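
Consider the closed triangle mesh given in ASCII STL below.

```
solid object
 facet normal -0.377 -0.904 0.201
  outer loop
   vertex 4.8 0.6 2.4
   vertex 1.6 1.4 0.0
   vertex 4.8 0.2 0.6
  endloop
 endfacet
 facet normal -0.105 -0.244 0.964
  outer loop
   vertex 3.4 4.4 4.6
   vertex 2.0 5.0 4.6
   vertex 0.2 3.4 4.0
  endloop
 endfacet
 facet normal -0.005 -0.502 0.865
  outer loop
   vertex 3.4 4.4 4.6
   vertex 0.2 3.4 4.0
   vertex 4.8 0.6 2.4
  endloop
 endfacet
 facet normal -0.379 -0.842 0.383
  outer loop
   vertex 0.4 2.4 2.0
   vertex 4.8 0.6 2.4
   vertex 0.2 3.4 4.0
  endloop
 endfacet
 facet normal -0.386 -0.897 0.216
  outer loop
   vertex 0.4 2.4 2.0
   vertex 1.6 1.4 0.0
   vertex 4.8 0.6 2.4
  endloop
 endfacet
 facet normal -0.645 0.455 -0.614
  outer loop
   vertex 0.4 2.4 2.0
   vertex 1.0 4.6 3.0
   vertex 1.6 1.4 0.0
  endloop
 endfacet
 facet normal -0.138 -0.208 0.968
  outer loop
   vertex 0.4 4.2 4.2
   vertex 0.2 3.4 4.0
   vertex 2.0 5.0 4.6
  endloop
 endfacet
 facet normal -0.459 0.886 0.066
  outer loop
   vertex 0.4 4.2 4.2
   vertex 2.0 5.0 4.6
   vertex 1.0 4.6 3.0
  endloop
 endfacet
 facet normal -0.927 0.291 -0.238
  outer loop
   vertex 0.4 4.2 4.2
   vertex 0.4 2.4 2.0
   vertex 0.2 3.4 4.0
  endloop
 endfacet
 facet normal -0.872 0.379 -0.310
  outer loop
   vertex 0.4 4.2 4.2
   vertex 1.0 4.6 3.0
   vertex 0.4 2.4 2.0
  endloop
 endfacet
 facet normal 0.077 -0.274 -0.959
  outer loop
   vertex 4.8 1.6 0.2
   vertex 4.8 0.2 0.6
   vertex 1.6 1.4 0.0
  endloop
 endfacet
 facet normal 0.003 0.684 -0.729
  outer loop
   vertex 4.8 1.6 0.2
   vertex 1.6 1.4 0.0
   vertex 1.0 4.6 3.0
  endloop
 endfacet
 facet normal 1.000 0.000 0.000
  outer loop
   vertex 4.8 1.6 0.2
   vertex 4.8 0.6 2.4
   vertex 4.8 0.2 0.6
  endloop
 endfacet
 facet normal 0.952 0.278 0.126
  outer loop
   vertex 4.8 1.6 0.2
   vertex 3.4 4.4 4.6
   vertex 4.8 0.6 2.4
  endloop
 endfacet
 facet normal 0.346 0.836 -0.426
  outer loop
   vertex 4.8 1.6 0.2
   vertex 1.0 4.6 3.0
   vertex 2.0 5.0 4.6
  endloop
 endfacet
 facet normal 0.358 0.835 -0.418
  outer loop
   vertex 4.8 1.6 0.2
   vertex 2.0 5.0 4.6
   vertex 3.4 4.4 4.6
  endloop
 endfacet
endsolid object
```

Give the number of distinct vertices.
10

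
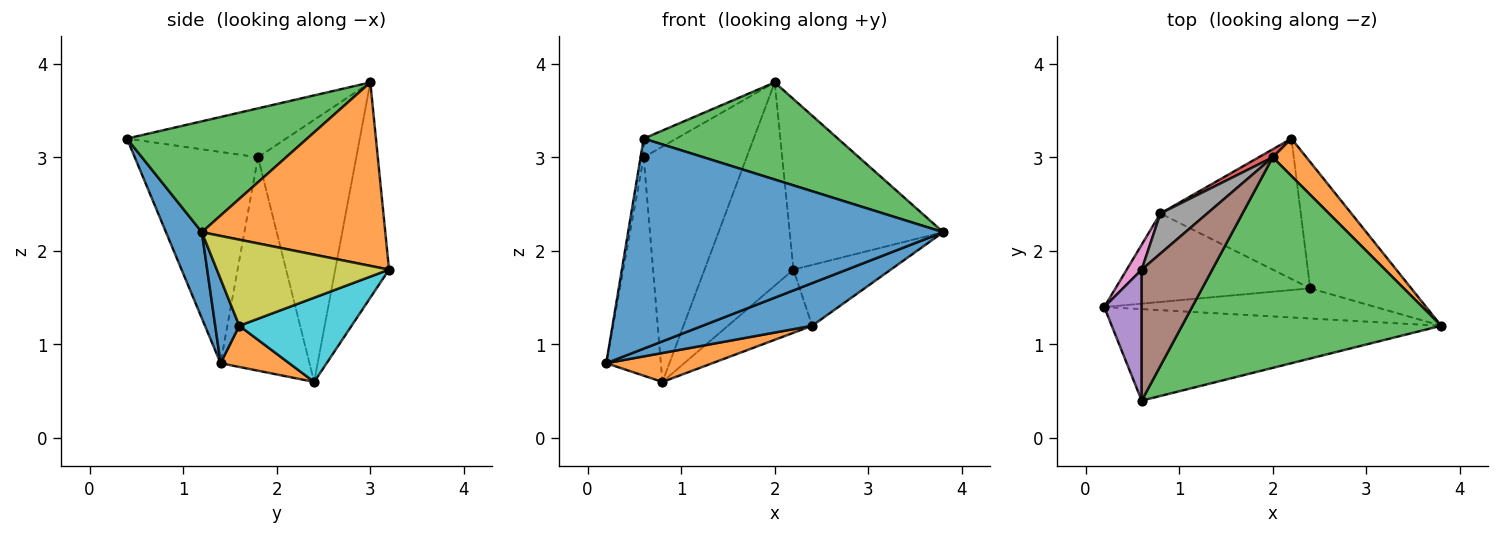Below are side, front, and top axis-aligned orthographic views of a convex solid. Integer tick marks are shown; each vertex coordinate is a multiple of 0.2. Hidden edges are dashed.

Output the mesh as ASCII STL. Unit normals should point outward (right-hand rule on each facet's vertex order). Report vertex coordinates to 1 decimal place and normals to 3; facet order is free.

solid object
 facet normal 0.104 -0.912 -0.397
  outer loop
   vertex 0.6 0.4 3.2
   vertex 0.2 1.4 0.8
   vertex 3.8 1.2 2.2
  endloop
 endfacet
 facet normal 0.759 0.635 0.139
  outer loop
   vertex 2.0 3.0 3.8
   vertex 3.8 1.2 2.2
   vertex 2.2 3.2 1.8
  endloop
 endfacet
 facet normal 0.362 -0.390 0.846
  outer loop
   vertex 2.0 3.0 3.8
   vertex 0.6 0.4 3.2
   vertex 3.8 1.2 2.2
  endloop
 endfacet
 facet normal -0.518 0.855 0.034
  outer loop
   vertex 0.8 2.4 0.6
   vertex 2.0 3.0 3.8
   vertex 2.2 3.2 1.8
  endloop
 endfacet
 facet normal -0.984 0.025 0.174
  outer loop
   vertex 0.6 1.8 3.0
   vertex 0.2 1.4 0.8
   vertex 0.6 0.4 3.2
  endloop
 endfacet
 facet normal -0.566 0.117 0.816
  outer loop
   vertex 0.6 1.8 3.0
   vertex 0.6 0.4 3.2
   vertex 2.0 3.0 3.8
  endloop
 endfacet
 facet normal -0.851 0.522 0.060
  outer loop
   vertex 0.6 1.8 3.0
   vertex 0.8 2.4 0.6
   vertex 0.2 1.4 0.8
  endloop
 endfacet
 facet normal -0.685 0.718 0.122
  outer loop
   vertex 0.6 1.8 3.0
   vertex 2.0 3.0 3.8
   vertex 0.8 2.4 0.6
  endloop
 endfacet
 facet normal 0.609 0.344 -0.715
  outer loop
   vertex 2.4 1.6 1.2
   vertex 2.2 3.2 1.8
   vertex 3.8 1.2 2.2
  endloop
 endfacet
 facet normal 0.480 0.360 -0.800
  outer loop
   vertex 2.4 1.6 1.2
   vertex 0.8 2.4 0.6
   vertex 2.2 3.2 1.8
  endloop
 endfacet
 facet normal 0.176 -0.804 -0.568
  outer loop
   vertex 2.4 1.6 1.2
   vertex 3.8 1.2 2.2
   vertex 0.2 1.4 0.8
  endloop
 endfacet
 facet normal 0.197 -0.305 -0.932
  outer loop
   vertex 2.4 1.6 1.2
   vertex 0.2 1.4 0.8
   vertex 0.8 2.4 0.6
  endloop
 endfacet
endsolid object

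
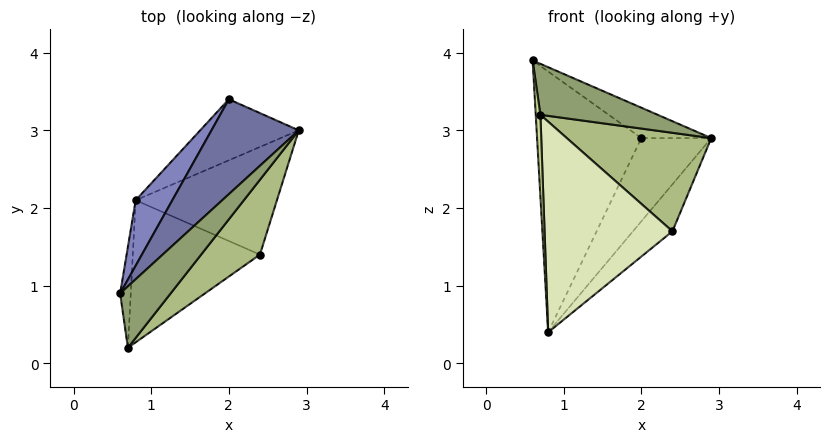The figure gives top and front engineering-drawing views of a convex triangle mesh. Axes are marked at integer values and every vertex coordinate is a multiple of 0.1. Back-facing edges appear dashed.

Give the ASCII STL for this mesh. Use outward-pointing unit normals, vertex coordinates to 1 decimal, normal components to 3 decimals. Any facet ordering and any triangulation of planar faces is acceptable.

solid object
 facet normal 0.134 0.302 0.944
  outer loop
   vertex 2.0 3.4 2.9
   vertex 0.6 0.9 3.9
   vertex 2.9 3.0 2.9
  endloop
 endfacet
 facet normal -0.842 0.524 0.132
  outer loop
   vertex 0.8 2.1 0.4
   vertex 0.6 0.9 3.9
   vertex 2.0 3.4 2.9
  endloop
 endfacet
 facet normal 0.337 0.759 -0.557
  outer loop
   vertex 0.8 2.1 0.4
   vertex 2.0 3.4 2.9
   vertex 2.9 3.0 2.9
  endloop
 endfacet
 facet normal 0.677 0.294 -0.675
  outer loop
   vertex 2.4 1.4 1.7
   vertex 0.8 2.1 0.4
   vertex 2.9 3.0 2.9
  endloop
 endfacet
 facet normal 0.676 -0.470 0.567
  outer loop
   vertex 0.7 0.2 3.2
   vertex 2.9 3.0 2.9
   vertex 0.6 0.9 3.9
  endloop
 endfacet
 facet normal 0.739 -0.537 0.408
  outer loop
   vertex 0.7 0.2 3.2
   vertex 2.4 1.4 1.7
   vertex 2.9 3.0 2.9
  endloop
 endfacet
 facet normal -0.995 -0.064 -0.079
  outer loop
   vertex 0.7 0.2 3.2
   vertex 0.6 0.9 3.9
   vertex 0.8 2.1 0.4
  endloop
 endfacet
 facet normal 0.091 -0.826 -0.557
  outer loop
   vertex 0.7 0.2 3.2
   vertex 0.8 2.1 0.4
   vertex 2.4 1.4 1.7
  endloop
 endfacet
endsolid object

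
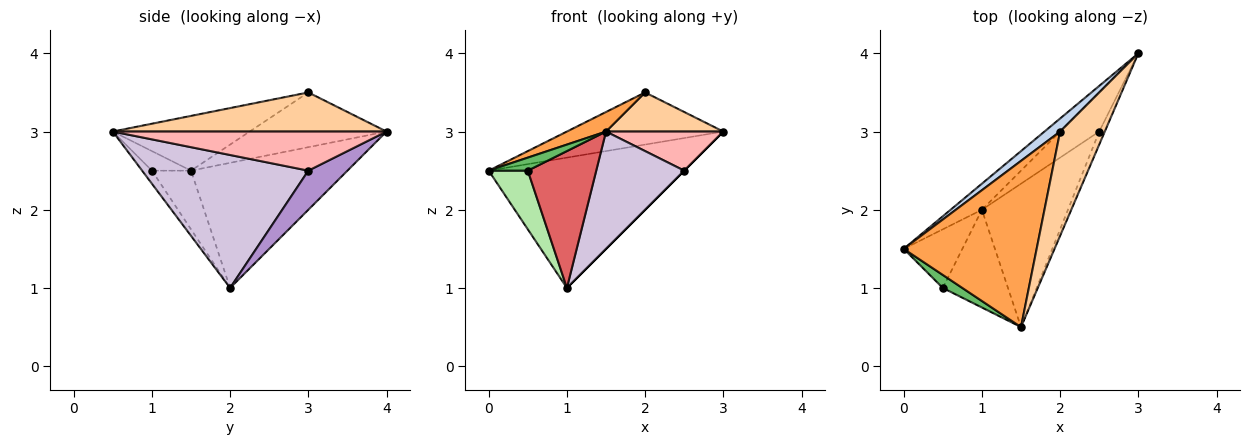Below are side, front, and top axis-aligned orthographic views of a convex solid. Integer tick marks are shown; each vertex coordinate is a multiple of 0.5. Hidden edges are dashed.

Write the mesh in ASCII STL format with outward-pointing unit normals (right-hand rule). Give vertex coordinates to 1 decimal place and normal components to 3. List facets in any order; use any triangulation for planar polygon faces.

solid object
 facet normal -0.617 0.772 -0.154
  outer loop
   vertex 1.0 2.0 1.0
   vertex 0.0 1.5 2.5
   vertex 3.0 4.0 3.0
  endloop
 endfacet
 facet normal -0.647 0.740 0.185
  outer loop
   vertex 2.0 3.0 3.5
   vertex 3.0 4.0 3.0
   vertex 0.0 1.5 2.5
  endloop
 endfacet
 facet normal -0.379 -0.108 0.919
  outer loop
   vertex 2.0 3.0 3.5
   vertex 0.0 1.5 2.5
   vertex 1.5 0.5 3.0
  endloop
 endfacet
 facet normal 0.634 -0.272 0.724
  outer loop
   vertex 2.0 3.0 3.5
   vertex 1.5 0.5 3.0
   vertex 3.0 4.0 3.0
  endloop
 endfacet
 facet normal -0.577 -0.577 0.577
  outer loop
   vertex 0.5 1.0 2.5
   vertex 1.5 0.5 3.0
   vertex 0.0 1.5 2.5
  endloop
 endfacet
 facet normal -0.577 -0.577 -0.577
  outer loop
   vertex 0.5 1.0 2.5
   vertex 0.0 1.5 2.5
   vertex 1.0 2.0 1.0
  endloop
 endfacet
 facet normal -0.115 -0.808 -0.577
  outer loop
   vertex 0.5 1.0 2.5
   vertex 1.0 2.0 1.0
   vertex 1.5 0.5 3.0
  endloop
 endfacet
 facet normal 0.911 -0.391 -0.130
  outer loop
   vertex 2.5 3.0 2.5
   vertex 3.0 4.0 3.0
   vertex 1.5 0.5 3.0
  endloop
 endfacet
 facet normal 0.707 0.000 -0.707
  outer loop
   vertex 2.5 3.0 2.5
   vertex 1.0 2.0 1.0
   vertex 3.0 4.0 3.0
  endloop
 endfacet
 facet normal 0.767 -0.406 -0.496
  outer loop
   vertex 2.5 3.0 2.5
   vertex 1.5 0.5 3.0
   vertex 1.0 2.0 1.0
  endloop
 endfacet
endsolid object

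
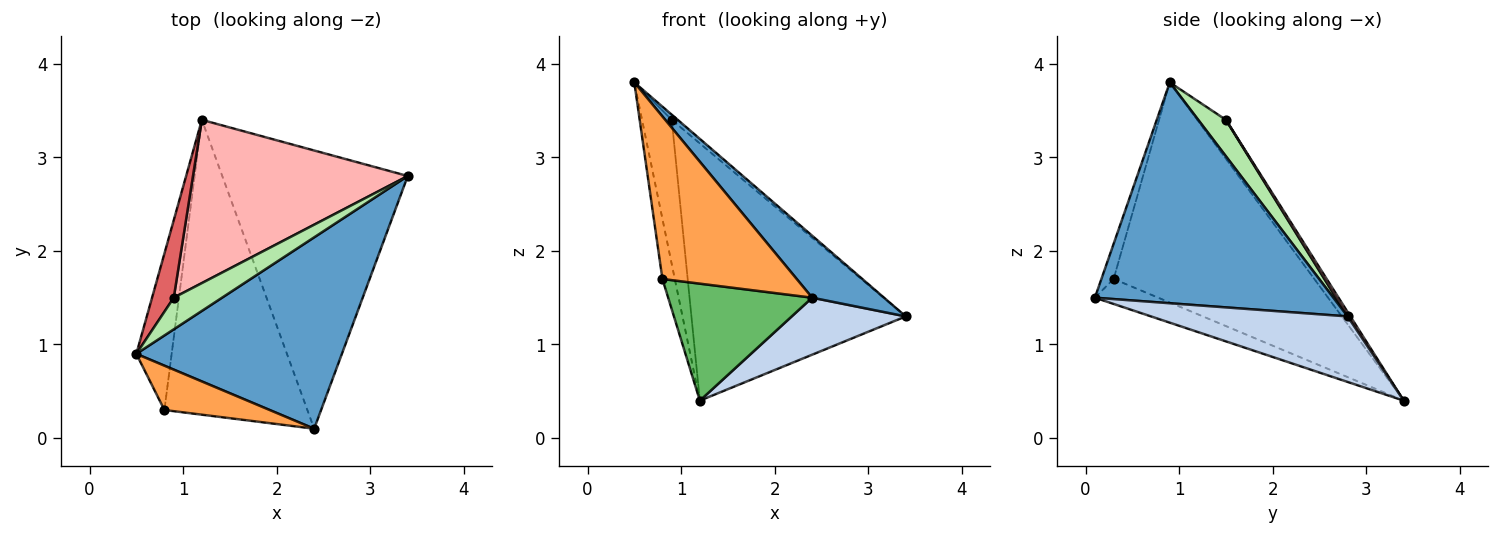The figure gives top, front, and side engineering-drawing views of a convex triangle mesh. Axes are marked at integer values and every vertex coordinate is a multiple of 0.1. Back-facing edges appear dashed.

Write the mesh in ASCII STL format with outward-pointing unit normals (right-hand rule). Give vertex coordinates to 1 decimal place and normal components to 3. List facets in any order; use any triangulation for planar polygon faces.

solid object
 facet normal 0.715 -0.215 0.665
  outer loop
   vertex 2.4 0.1 1.5
   vertex 3.4 2.8 1.3
   vertex 0.5 0.9 3.8
  endloop
 endfacet
 facet normal 0.327 -0.190 -0.926
  outer loop
   vertex 1.2 3.4 0.4
   vertex 3.4 2.8 1.3
   vertex 2.4 0.1 1.5
  endloop
 endfacet
 facet normal -0.087 -0.961 0.262
  outer loop
   vertex 0.8 0.3 1.7
   vertex 2.4 0.1 1.5
   vertex 0.5 0.9 3.8
  endloop
 endfacet
 facet normal -0.986 0.061 -0.158
  outer loop
   vertex 0.8 0.3 1.7
   vertex 0.5 0.9 3.8
   vertex 1.2 3.4 0.4
  endloop
 endfacet
 facet normal -0.160 -0.364 -0.917
  outer loop
   vertex 0.8 0.3 1.7
   vertex 1.2 3.4 0.4
   vertex 2.4 0.1 1.5
  endloop
 endfacet
 facet normal 0.598 0.129 0.791
  outer loop
   vertex 0.9 1.5 3.4
   vertex 0.5 0.9 3.8
   vertex 3.4 2.8 1.3
  endloop
 endfacet
 facet normal -0.647 0.672 0.361
  outer loop
   vertex 0.9 1.5 3.4
   vertex 1.2 3.4 0.4
   vertex 0.5 0.9 3.8
  endloop
 endfacet
 facet normal 0.011 0.844 0.536
  outer loop
   vertex 0.9 1.5 3.4
   vertex 3.4 2.8 1.3
   vertex 1.2 3.4 0.4
  endloop
 endfacet
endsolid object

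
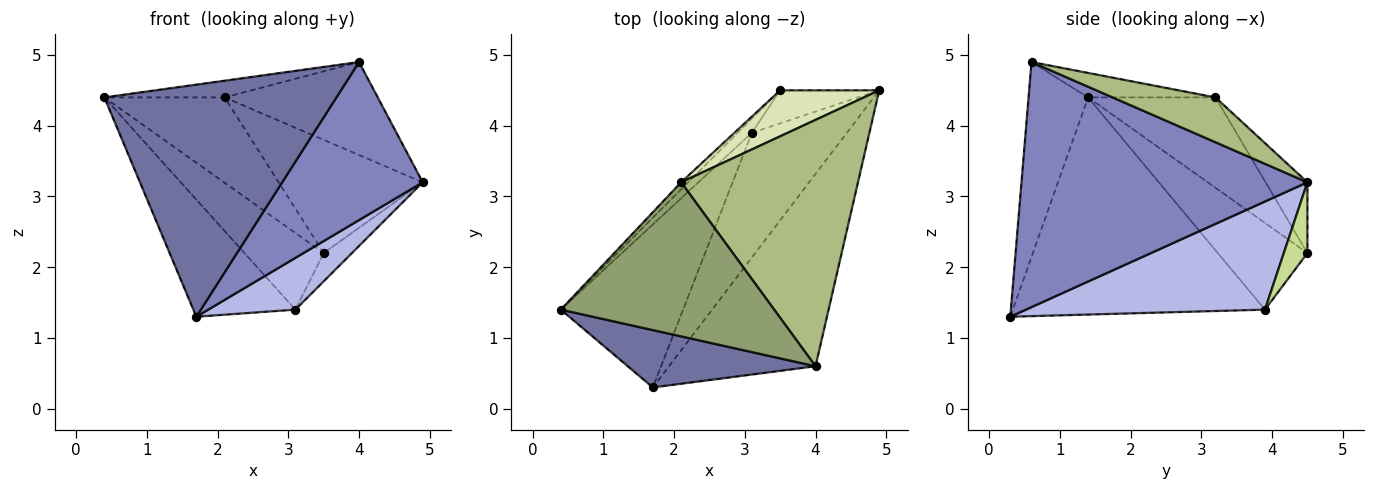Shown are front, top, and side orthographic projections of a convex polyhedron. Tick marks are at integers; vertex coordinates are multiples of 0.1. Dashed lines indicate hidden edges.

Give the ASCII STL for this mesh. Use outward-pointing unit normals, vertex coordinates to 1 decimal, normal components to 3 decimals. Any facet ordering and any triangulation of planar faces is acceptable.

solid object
 facet normal -0.242 -0.942 0.233
  outer loop
   vertex 1.7 0.3 1.3
   vertex 4.0 0.6 4.9
   vertex 0.4 1.4 4.4
  endloop
 endfacet
 facet normal 0.791 -0.389 -0.473
  outer loop
   vertex 1.7 0.3 1.3
   vertex 4.9 4.5 3.2
   vertex 4.0 0.6 4.9
  endloop
 endfacet
 facet normal -0.822 0.332 -0.463
  outer loop
   vertex 3.1 3.9 1.4
   vertex 1.7 0.3 1.3
   vertex 0.4 1.4 4.4
  endloop
 endfacet
 facet normal 0.725 -0.264 -0.637
  outer loop
   vertex 3.1 3.9 1.4
   vertex 4.9 4.5 3.2
   vertex 1.7 0.3 1.3
  endloop
 endfacet
 facet normal -0.113 0.107 0.988
  outer loop
   vertex 2.1 3.2 4.4
   vertex 0.4 1.4 4.4
   vertex 4.0 0.6 4.9
  endloop
 endfacet
 facet normal 0.231 0.344 0.910
  outer loop
   vertex 2.1 3.2 4.4
   vertex 4.0 0.6 4.9
   vertex 4.9 4.5 3.2
  endloop
 endfacet
 facet normal 0.477 0.572 -0.667
  outer loop
   vertex 3.5 4.5 2.2
   vertex 4.9 4.5 3.2
   vertex 3.1 3.9 1.4
  endloop
 endfacet
 facet normal -0.260 0.895 0.363
  outer loop
   vertex 3.5 4.5 2.2
   vertex 2.1 3.2 4.4
   vertex 4.9 4.5 3.2
  endloop
 endfacet
 facet normal -0.744 0.658 -0.121
  outer loop
   vertex 3.5 4.5 2.2
   vertex 3.1 3.9 1.4
   vertex 0.4 1.4 4.4
  endloop
 endfacet
 facet normal -0.726 0.686 -0.057
  outer loop
   vertex 3.5 4.5 2.2
   vertex 0.4 1.4 4.4
   vertex 2.1 3.2 4.4
  endloop
 endfacet
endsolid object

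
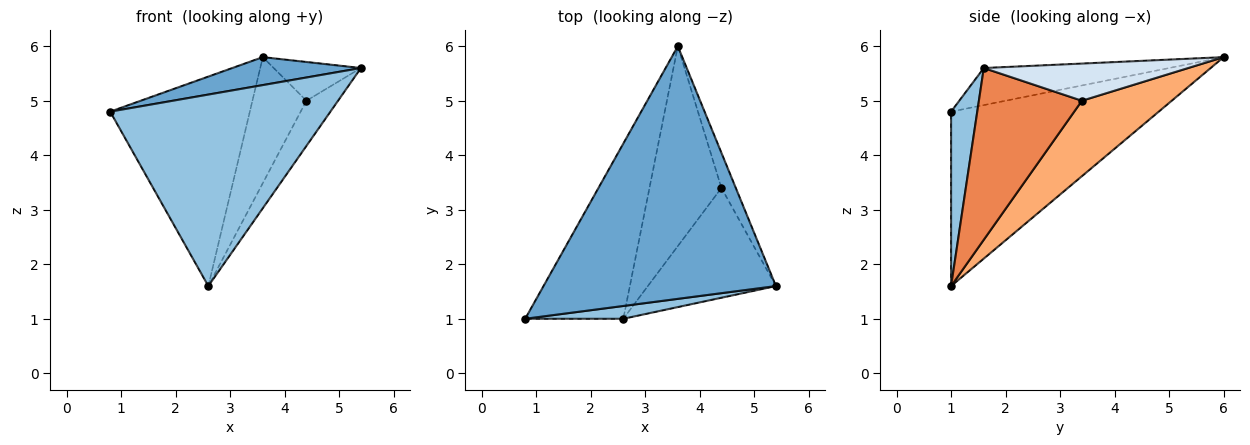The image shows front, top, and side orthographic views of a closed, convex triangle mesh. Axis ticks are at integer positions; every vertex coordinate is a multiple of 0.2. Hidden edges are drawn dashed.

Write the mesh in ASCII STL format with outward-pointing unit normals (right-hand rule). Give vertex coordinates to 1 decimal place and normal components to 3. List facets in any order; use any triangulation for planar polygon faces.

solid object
 facet normal -0.157 -0.109 0.982
  outer loop
   vertex 3.6 6.0 5.8
   vertex 0.8 1.0 4.8
   vertex 5.4 1.6 5.6
  endloop
 endfacet
 facet normal 0.118 -0.991 0.066
  outer loop
   vertex 2.6 1.0 1.6
   vertex 5.4 1.6 5.6
   vertex 0.8 1.0 4.8
  endloop
 endfacet
 facet normal -0.752 0.506 -0.423
  outer loop
   vertex 2.6 1.0 1.6
   vertex 0.8 1.0 4.8
   vertex 3.6 6.0 5.8
  endloop
 endfacet
 facet normal 0.867 0.370 -0.335
  outer loop
   vertex 4.4 3.4 5.0
   vertex 3.6 6.0 5.8
   vertex 5.4 1.6 5.6
  endloop
 endfacet
 facet normal 0.778 0.239 -0.581
  outer loop
   vertex 4.4 3.4 5.0
   vertex 5.4 1.6 5.6
   vertex 2.6 1.0 1.6
  endloop
 endfacet
 facet normal 0.664 0.399 -0.633
  outer loop
   vertex 4.4 3.4 5.0
   vertex 2.6 1.0 1.6
   vertex 3.6 6.0 5.8
  endloop
 endfacet
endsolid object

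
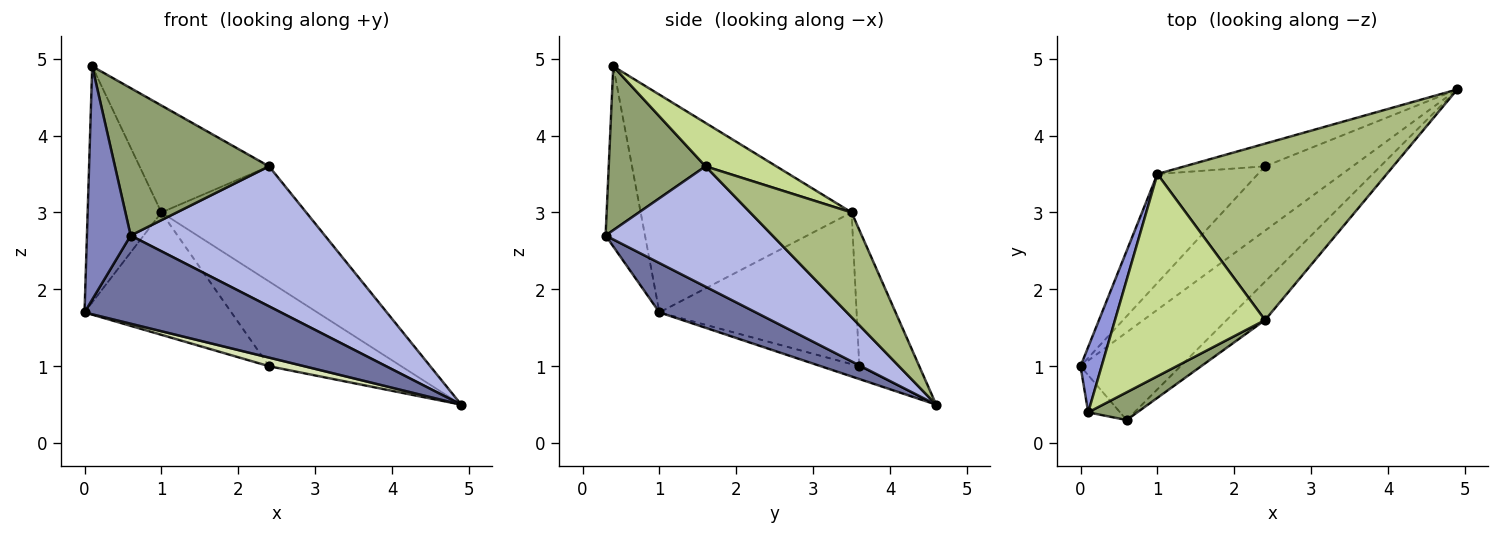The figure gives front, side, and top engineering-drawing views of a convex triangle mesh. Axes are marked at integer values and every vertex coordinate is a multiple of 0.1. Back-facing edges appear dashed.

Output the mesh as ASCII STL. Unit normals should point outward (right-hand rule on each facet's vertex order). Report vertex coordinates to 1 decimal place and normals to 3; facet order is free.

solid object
 facet normal 0.329 -0.670 -0.666
  outer loop
   vertex 0.6 0.3 2.7
   vertex 0.0 1.0 1.7
   vertex 4.9 4.6 0.5
  endloop
 endfacet
 facet normal -0.665 -0.738 -0.118
  outer loop
   vertex 0.1 0.4 4.9
   vertex 0.0 1.0 1.7
   vertex 0.6 0.3 2.7
  endloop
 endfacet
 facet normal -0.940 0.329 0.091
  outer loop
   vertex 1.0 3.5 3.0
   vertex 0.0 1.0 1.7
   vertex 0.1 0.4 4.9
  endloop
 endfacet
 facet normal 0.638 -0.742 -0.204
  outer loop
   vertex 2.4 1.6 3.6
   vertex 0.6 0.3 2.7
   vertex 4.9 4.6 0.5
  endloop
 endfacet
 facet normal 0.525 -0.836 0.157
  outer loop
   vertex 2.4 1.6 3.6
   vertex 0.1 0.4 4.9
   vertex 0.6 0.3 2.7
  endloop
 endfacet
 facet normal 0.357 0.510 0.782
  outer loop
   vertex 2.4 1.6 3.6
   vertex 4.9 4.6 0.5
   vertex 1.0 3.5 3.0
  endloop
 endfacet
 facet normal 0.248 0.453 0.856
  outer loop
   vertex 2.4 1.6 3.6
   vertex 1.0 3.5 3.0
   vertex 0.1 0.4 4.9
  endloop
 endfacet
 facet normal -0.144 -0.132 -0.981
  outer loop
   vertex 2.4 3.6 1.0
   vertex 4.9 4.6 0.5
   vertex 0.0 1.0 1.7
  endloop
 endfacet
 facet normal -0.708 0.527 -0.469
  outer loop
   vertex 2.4 3.6 1.0
   vertex 0.0 1.0 1.7
   vertex 1.0 3.5 3.0
  endloop
 endfacet
 facet normal -0.401 0.885 -0.237
  outer loop
   vertex 2.4 3.6 1.0
   vertex 1.0 3.5 3.0
   vertex 4.9 4.6 0.5
  endloop
 endfacet
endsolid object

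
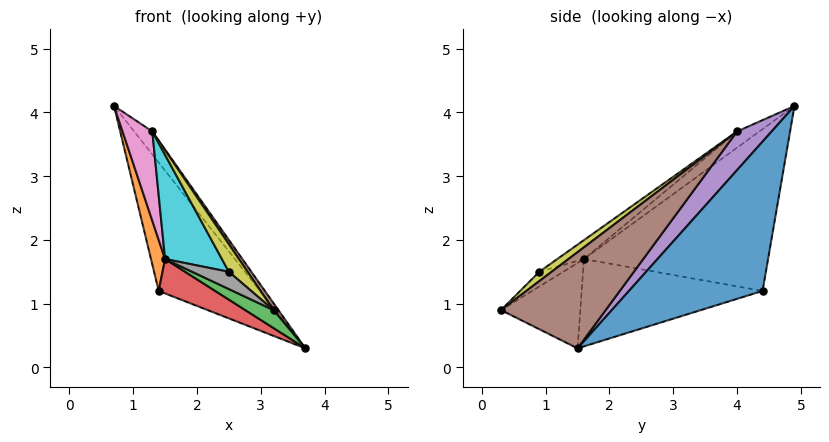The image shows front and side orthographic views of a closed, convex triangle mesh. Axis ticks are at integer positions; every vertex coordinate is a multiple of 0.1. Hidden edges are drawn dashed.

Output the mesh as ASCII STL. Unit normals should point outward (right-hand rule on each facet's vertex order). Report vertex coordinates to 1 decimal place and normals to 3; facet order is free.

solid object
 facet normal 0.794 0.602 0.088
  outer loop
   vertex 1.4 4.4 1.2
   vertex 0.7 4.9 4.1
   vertex 3.7 1.5 0.3
  endloop
 endfacet
 facet normal -0.972 -0.074 -0.222
  outer loop
   vertex 1.5 1.6 1.7
   vertex 0.7 4.9 4.1
   vertex 1.4 4.4 1.2
  endloop
 endfacet
 facet normal -0.533 -0.190 -0.824
  outer loop
   vertex 1.5 1.6 1.7
   vertex 3.7 1.5 0.3
   vertex 3.2 0.3 0.9
  endloop
 endfacet
 facet normal -0.535 -0.167 -0.828
  outer loop
   vertex 1.5 1.6 1.7
   vertex 1.4 4.4 1.2
   vertex 3.7 1.5 0.3
  endloop
 endfacet
 facet normal 0.852 0.447 0.273
  outer loop
   vertex 1.3 4.0 3.7
   vertex 3.7 1.5 0.3
   vertex 0.7 4.9 4.1
  endloop
 endfacet
 facet normal 0.803 -0.037 0.595
  outer loop
   vertex 1.3 4.0 3.7
   vertex 3.2 0.3 0.9
   vertex 3.7 1.5 0.3
  endloop
 endfacet
 facet normal -0.446 -0.595 0.669
  outer loop
   vertex 1.3 4.0 3.7
   vertex 0.7 4.9 4.1
   vertex 1.5 1.6 1.7
  endloop
 endfacet
 facet normal -0.536 -0.821 0.196
  outer loop
   vertex 2.5 0.9 1.5
   vertex 1.5 1.6 1.7
   vertex 3.2 0.3 0.9
  endloop
 endfacet
 facet normal 0.308 -0.468 0.828
  outer loop
   vertex 2.5 0.9 1.5
   vertex 3.2 0.3 0.9
   vertex 1.3 4.0 3.7
  endloop
 endfacet
 facet normal -0.294 -0.626 0.722
  outer loop
   vertex 2.5 0.9 1.5
   vertex 1.3 4.0 3.7
   vertex 1.5 1.6 1.7
  endloop
 endfacet
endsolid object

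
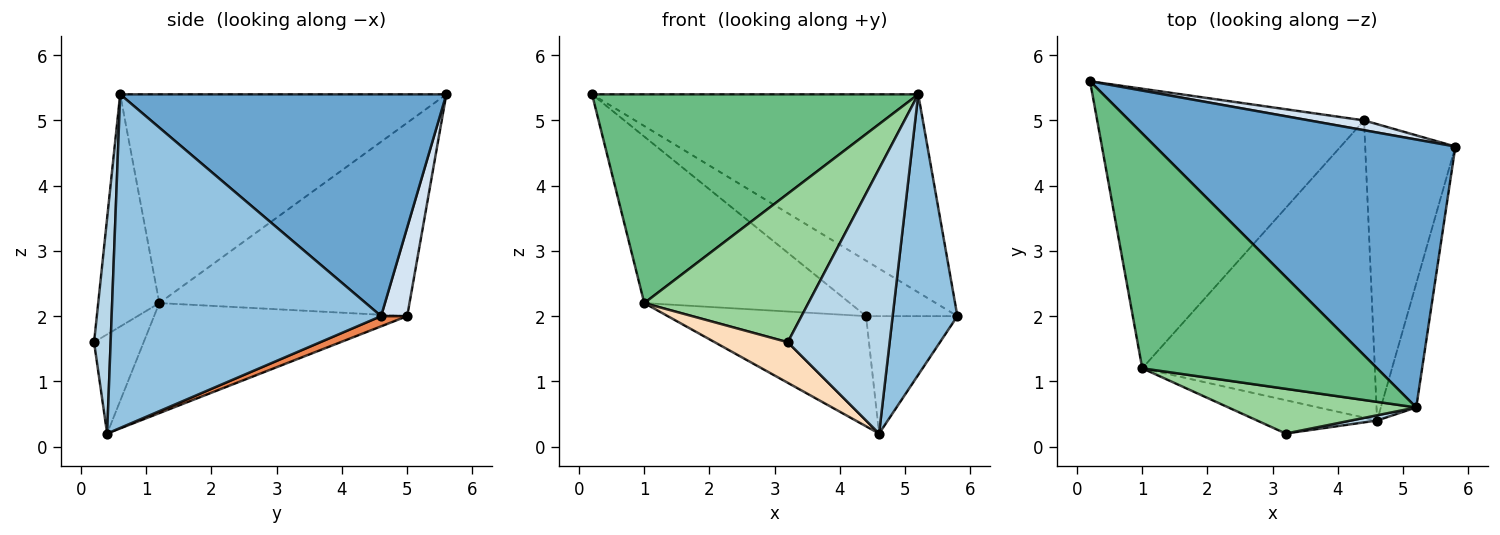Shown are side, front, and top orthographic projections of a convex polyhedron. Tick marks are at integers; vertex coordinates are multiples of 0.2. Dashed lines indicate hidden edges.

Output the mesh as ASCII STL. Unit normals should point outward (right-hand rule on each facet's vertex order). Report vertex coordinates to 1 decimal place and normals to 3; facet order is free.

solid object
 facet normal 0.511 0.511 0.691
  outer loop
   vertex 5.2 0.6 5.4
   vertex 5.8 4.6 2.0
   vertex 0.2 5.6 5.4
  endloop
 endfacet
 facet normal 0.967 -0.232 -0.103
  outer loop
   vertex 5.2 0.6 5.4
   vertex 4.6 0.4 0.2
   vertex 5.8 4.6 2.0
  endloop
 endfacet
 facet normal 0.160 -0.987 0.019
  outer loop
   vertex 5.2 0.6 5.4
   vertex 3.2 0.2 1.6
   vertex 4.6 0.4 0.2
  endloop
 endfacet
 facet normal 0.271 0.948 0.167
  outer loop
   vertex 4.4 5.0 2.0
   vertex 0.2 5.6 5.4
   vertex 5.8 4.6 2.0
  endloop
 endfacet
 facet normal 0.105 0.366 -0.925
  outer loop
   vertex 4.4 5.0 2.0
   vertex 5.8 4.6 2.0
   vertex 4.6 0.4 0.2
  endloop
 endfacet
 facet normal -0.528 0.434 -0.729
  outer loop
   vertex 1.0 1.2 2.2
   vertex 0.2 5.6 5.4
   vertex 4.4 5.0 2.0
  endloop
 endfacet
 facet normal -0.406 0.318 -0.857
  outer loop
   vertex 1.0 1.2 2.2
   vertex 4.4 5.0 2.0
   vertex 4.6 0.4 0.2
  endloop
 endfacet
 facet normal -0.464 -0.684 -0.562
  outer loop
   vertex 1.0 1.2 2.2
   vertex 4.6 0.4 0.2
   vertex 3.2 0.2 1.6
  endloop
 endfacet
 facet normal -0.553 -0.553 0.623
  outer loop
   vertex 1.0 1.2 2.2
   vertex 5.2 0.6 5.4
   vertex 0.2 5.6 5.4
  endloop
 endfacet
 facet normal -0.336 -0.902 0.272
  outer loop
   vertex 1.0 1.2 2.2
   vertex 3.2 0.2 1.6
   vertex 5.2 0.6 5.4
  endloop
 endfacet
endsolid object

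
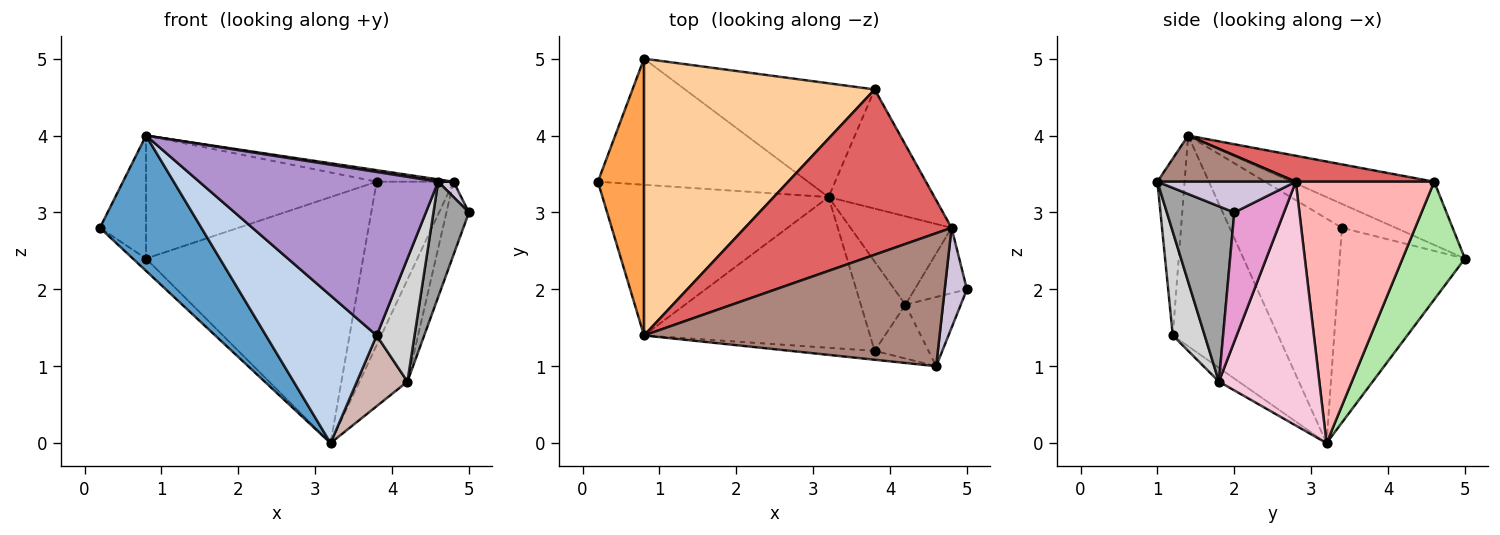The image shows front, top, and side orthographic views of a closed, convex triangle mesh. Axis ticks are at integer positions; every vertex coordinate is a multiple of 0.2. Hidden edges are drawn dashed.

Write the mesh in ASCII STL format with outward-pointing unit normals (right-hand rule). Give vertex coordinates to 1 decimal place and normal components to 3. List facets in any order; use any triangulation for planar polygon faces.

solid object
 facet normal -0.594 -0.537 -0.598
  outer loop
   vertex 3.2 3.2 0.0
   vertex 0.8 1.4 4.0
   vertex 0.2 3.4 2.8
  endloop
 endfacet
 facet normal -0.554 -0.582 -0.595
  outer loop
   vertex 3.8 1.2 1.4
   vertex 0.8 1.4 4.0
   vertex 3.2 3.2 0.0
  endloop
 endfacet
 facet normal -0.428 0.367 0.826
  outer loop
   vertex 0.8 5.0 2.4
   vertex 0.2 3.4 2.8
   vertex 0.8 1.4 4.0
  endloop
 endfacet
 facet normal -0.243 0.394 0.886
  outer loop
   vertex 0.8 5.0 2.4
   vertex 0.8 1.4 4.0
   vertex 3.8 4.6 3.4
  endloop
 endfacet
 facet normal -0.678 0.071 -0.732
  outer loop
   vertex 0.8 5.0 2.4
   vertex 3.2 3.2 0.0
   vertex 0.2 3.4 2.8
  endloop
 endfacet
 facet normal 0.252 0.878 -0.406
  outer loop
   vertex 0.8 5.0 2.4
   vertex 3.8 4.6 3.4
   vertex 3.2 3.2 0.0
  endloop
 endfacet
 facet normal 0.124 0.069 0.990
  outer loop
   vertex 4.8 2.8 3.4
   vertex 3.8 4.6 3.4
   vertex 0.8 1.4 4.0
  endloop
 endfacet
 facet normal 0.824 0.458 -0.334
  outer loop
   vertex 4.8 2.8 3.4
   vertex 3.2 3.2 0.0
   vertex 3.8 4.6 3.4
  endloop
 endfacet
 facet normal -0.113 -0.992 -0.054
  outer loop
   vertex 4.6 1.0 3.4
   vertex 0.8 1.4 4.0
   vertex 3.8 1.2 1.4
  endloop
 endfacet
 facet normal 0.807 -0.090 0.583
  outer loop
   vertex 4.6 1.0 3.4
   vertex 5.0 2.0 3.0
   vertex 4.8 2.8 3.4
  endloop
 endfacet
 facet normal 0.154 -0.017 0.988
  outer loop
   vertex 4.6 1.0 3.4
   vertex 4.8 2.8 3.4
   vertex 0.8 1.4 4.0
  endloop
 endfacet
 facet normal -0.236 -0.604 -0.761
  outer loop
   vertex 4.2 1.8 0.8
   vertex 3.8 1.2 1.4
   vertex 3.2 3.2 0.0
  endloop
 endfacet
 facet normal 0.855 0.387 -0.346
  outer loop
   vertex 4.2 1.8 0.8
   vertex 4.8 2.8 3.4
   vertex 5.0 2.0 3.0
  endloop
 endfacet
 facet normal 0.845 0.404 -0.350
  outer loop
   vertex 4.2 1.8 0.8
   vertex 3.2 3.2 0.0
   vertex 4.8 2.8 3.4
  endloop
 endfacet
 facet normal 0.852 -0.449 -0.269
  outer loop
   vertex 4.2 1.8 0.8
   vertex 5.0 2.0 3.0
   vertex 4.6 1.0 3.4
  endloop
 endfacet
 facet normal 0.612 -0.725 -0.317
  outer loop
   vertex 4.2 1.8 0.8
   vertex 4.6 1.0 3.4
   vertex 3.8 1.2 1.4
  endloop
 endfacet
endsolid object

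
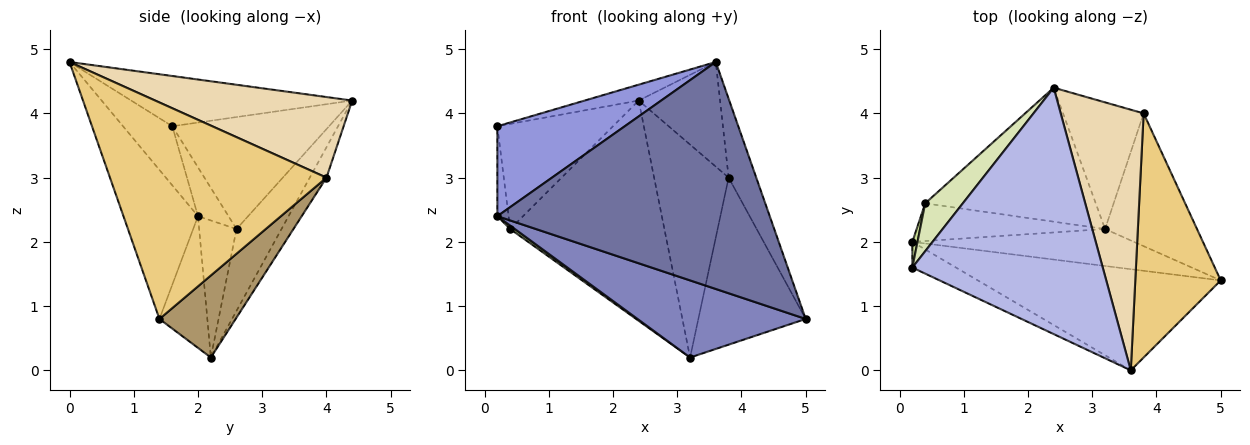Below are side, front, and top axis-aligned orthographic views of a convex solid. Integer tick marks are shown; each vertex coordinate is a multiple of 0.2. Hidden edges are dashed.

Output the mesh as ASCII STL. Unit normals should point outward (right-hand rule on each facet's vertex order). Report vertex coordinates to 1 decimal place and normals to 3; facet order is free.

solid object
 facet normal -0.242 -0.886 -0.395
  outer loop
   vertex 3.6 0.0 4.8
   vertex 0.2 2.0 2.4
   vertex 5.0 1.4 0.8
  endloop
 endfacet
 facet normal -0.249 -0.873 -0.419
  outer loop
   vertex 3.2 2.2 0.2
   vertex 5.0 1.4 0.8
   vertex 0.2 2.0 2.4
  endloop
 endfacet
 facet normal -0.348 -0.901 -0.258
  outer loop
   vertex 0.2 1.6 3.8
   vertex 0.2 2.0 2.4
   vertex 3.6 0.0 4.8
  endloop
 endfacet
 facet normal -0.255 0.062 0.965
  outer loop
   vertex 0.2 1.6 3.8
   vertex 3.6 0.0 4.8
   vertex 2.4 4.4 4.2
  endloop
 endfacet
 facet normal -0.587 -0.073 -0.807
  outer loop
   vertex 0.4 2.6 2.2
   vertex 3.2 2.2 0.2
   vertex 0.2 2.0 2.4
  endloop
 endfacet
 facet normal -0.242 0.829 -0.504
  outer loop
   vertex 0.4 2.6 2.2
   vertex 2.4 4.4 4.2
   vertex 3.2 2.2 0.2
  endloop
 endfacet
 facet normal -0.934 0.344 0.098
  outer loop
   vertex 0.4 2.6 2.2
   vertex 0.2 2.0 2.4
   vertex 0.2 1.6 3.8
  endloop
 endfacet
 facet normal -0.777 0.573 0.261
  outer loop
   vertex 0.4 2.6 2.2
   vertex 0.2 1.6 3.8
   vertex 2.4 4.4 4.2
  endloop
 endfacet
 facet normal 0.485 0.684 -0.544
  outer loop
   vertex 3.8 4.0 3.0
   vertex 5.0 1.4 0.8
   vertex 3.2 2.2 0.2
  endloop
 endfacet
 facet normal -0.189 0.844 -0.502
  outer loop
   vertex 3.8 4.0 3.0
   vertex 3.2 2.2 0.2
   vertex 2.4 4.4 4.2
  endloop
 endfacet
 facet normal 0.924 0.118 0.365
  outer loop
   vertex 3.8 4.0 3.0
   vertex 3.6 0.0 4.8
   vertex 5.0 1.4 0.8
  endloop
 endfacet
 facet normal 0.670 0.277 0.689
  outer loop
   vertex 3.8 4.0 3.0
   vertex 2.4 4.4 4.2
   vertex 3.6 0.0 4.8
  endloop
 endfacet
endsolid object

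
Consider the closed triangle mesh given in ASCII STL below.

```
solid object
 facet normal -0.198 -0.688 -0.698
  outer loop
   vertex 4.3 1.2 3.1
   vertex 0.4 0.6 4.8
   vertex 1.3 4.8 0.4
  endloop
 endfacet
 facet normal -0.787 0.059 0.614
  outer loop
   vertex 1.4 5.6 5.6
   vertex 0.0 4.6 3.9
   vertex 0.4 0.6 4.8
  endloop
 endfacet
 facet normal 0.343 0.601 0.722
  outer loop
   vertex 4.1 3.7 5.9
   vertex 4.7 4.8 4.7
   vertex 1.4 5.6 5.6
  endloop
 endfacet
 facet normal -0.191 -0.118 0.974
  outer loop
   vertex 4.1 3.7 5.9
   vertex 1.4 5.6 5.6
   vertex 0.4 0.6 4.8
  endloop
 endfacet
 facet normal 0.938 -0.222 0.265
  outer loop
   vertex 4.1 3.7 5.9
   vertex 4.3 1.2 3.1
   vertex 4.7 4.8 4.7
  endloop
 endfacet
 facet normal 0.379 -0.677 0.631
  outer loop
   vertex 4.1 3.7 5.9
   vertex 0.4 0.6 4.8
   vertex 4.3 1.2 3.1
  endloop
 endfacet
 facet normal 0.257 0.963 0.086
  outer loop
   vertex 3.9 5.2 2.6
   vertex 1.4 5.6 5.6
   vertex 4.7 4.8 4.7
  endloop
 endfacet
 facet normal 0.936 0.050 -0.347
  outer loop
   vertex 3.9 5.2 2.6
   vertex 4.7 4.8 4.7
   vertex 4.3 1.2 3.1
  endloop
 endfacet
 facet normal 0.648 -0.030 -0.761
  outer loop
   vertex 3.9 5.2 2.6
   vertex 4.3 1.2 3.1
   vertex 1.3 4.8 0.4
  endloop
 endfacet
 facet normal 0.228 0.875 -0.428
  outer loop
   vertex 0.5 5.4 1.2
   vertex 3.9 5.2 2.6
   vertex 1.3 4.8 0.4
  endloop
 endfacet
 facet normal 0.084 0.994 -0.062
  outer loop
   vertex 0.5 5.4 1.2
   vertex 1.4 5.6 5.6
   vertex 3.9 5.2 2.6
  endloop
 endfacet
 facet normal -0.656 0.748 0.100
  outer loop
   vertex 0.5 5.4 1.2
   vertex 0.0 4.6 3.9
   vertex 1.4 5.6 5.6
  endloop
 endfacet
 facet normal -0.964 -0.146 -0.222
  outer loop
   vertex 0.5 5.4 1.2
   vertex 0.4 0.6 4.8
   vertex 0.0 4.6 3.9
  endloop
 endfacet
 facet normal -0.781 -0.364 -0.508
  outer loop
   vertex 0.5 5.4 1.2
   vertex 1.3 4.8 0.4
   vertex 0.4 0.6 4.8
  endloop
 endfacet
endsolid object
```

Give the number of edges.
21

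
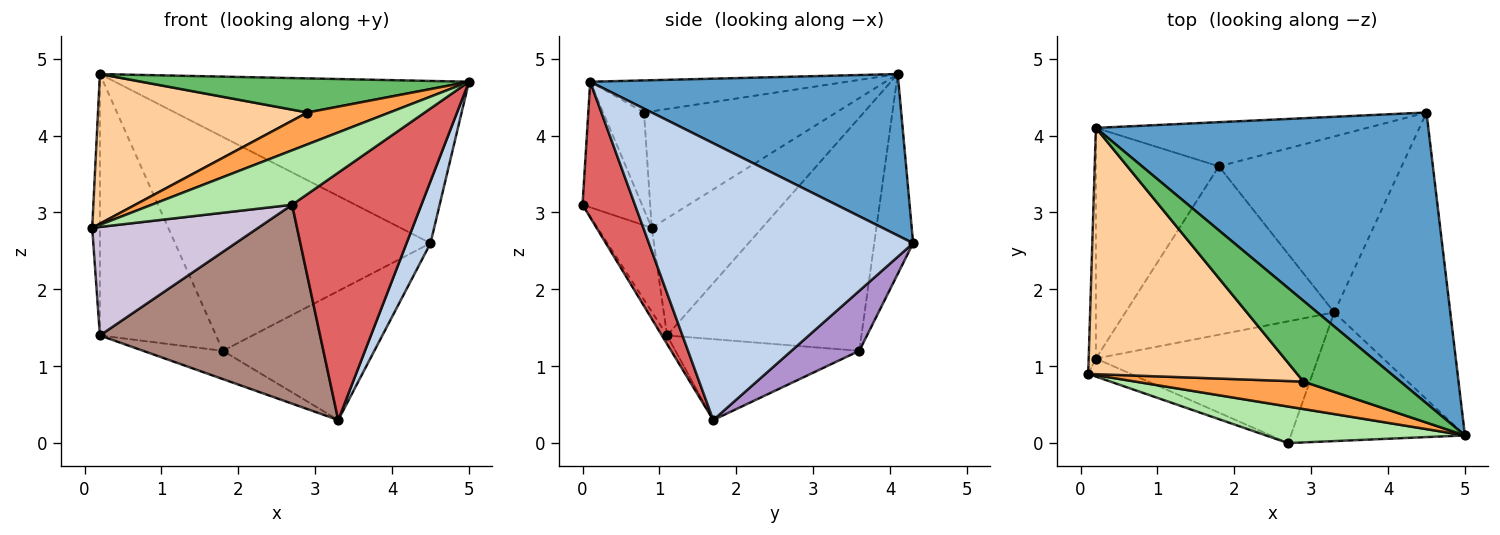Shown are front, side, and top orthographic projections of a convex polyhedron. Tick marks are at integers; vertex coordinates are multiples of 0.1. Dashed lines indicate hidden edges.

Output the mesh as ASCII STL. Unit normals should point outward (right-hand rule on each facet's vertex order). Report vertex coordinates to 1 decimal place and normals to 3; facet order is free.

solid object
 facet normal 0.390 0.448 0.804
  outer loop
   vertex 0.2 4.1 4.8
   vertex 5.0 0.1 4.7
   vertex 4.5 4.3 2.6
  endloop
 endfacet
 facet normal 0.919 -0.083 -0.385
  outer loop
   vertex 3.3 1.7 0.3
   vertex 4.5 4.3 2.6
   vertex 5.0 0.1 4.7
  endloop
 endfacet
 facet normal -0.353 -0.709 0.611
  outer loop
   vertex 2.9 0.8 4.3
   vertex 0.1 0.9 2.8
   vertex 5.0 0.1 4.7
  endloop
 endfacet
 facet normal -0.430 -0.469 0.772
  outer loop
   vertex 2.9 0.8 4.3
   vertex 0.2 4.1 4.8
   vertex 0.1 0.9 2.8
  endloop
 endfacet
 facet normal -0.292 -0.372 0.881
  outer loop
   vertex 2.9 0.8 4.3
   vertex 5.0 0.1 4.7
   vertex 0.2 4.1 4.8
  endloop
 endfacet
 facet normal -0.332 -0.783 0.526
  outer loop
   vertex 2.7 0.0 3.1
   vertex 5.0 0.1 4.7
   vertex 0.1 0.9 2.8
  endloop
 endfacet
 facet normal 0.338 -0.835 -0.434
  outer loop
   vertex 2.7 0.0 3.1
   vertex 3.3 1.7 0.3
   vertex 5.0 0.1 4.7
  endloop
 endfacet
 facet normal -0.147 0.969 -0.200
  outer loop
   vertex 1.8 3.6 1.2
   vertex 0.2 4.1 4.8
   vertex 4.5 4.3 2.6
  endloop
 endfacet
 facet normal 0.256 0.571 -0.780
  outer loop
   vertex 1.8 3.6 1.2
   vertex 4.5 4.3 2.6
   vertex 3.3 1.7 0.3
  endloop
 endfacet
 facet normal -0.307 -0.939 -0.156
  outer loop
   vertex 0.2 1.1 1.4
   vertex 2.7 0.0 3.1
   vertex 0.1 0.9 2.8
  endloop
 endfacet
 facet normal -0.020 -0.853 -0.522
  outer loop
   vertex 0.2 1.1 1.4
   vertex 3.3 1.7 0.3
   vertex 2.7 0.0 3.1
  endloop
 endfacet
 facet normal -0.357 0.155 -0.921
  outer loop
   vertex 0.2 1.1 1.4
   vertex 1.8 3.6 1.2
   vertex 3.3 1.7 0.3
  endloop
 endfacet
 facet normal -0.996 0.069 -0.061
  outer loop
   vertex 0.2 1.1 1.4
   vertex 0.1 0.9 2.8
   vertex 0.2 4.1 4.8
  endloop
 endfacet
 facet normal -0.782 0.467 -0.412
  outer loop
   vertex 0.2 1.1 1.4
   vertex 0.2 4.1 4.8
   vertex 1.8 3.6 1.2
  endloop
 endfacet
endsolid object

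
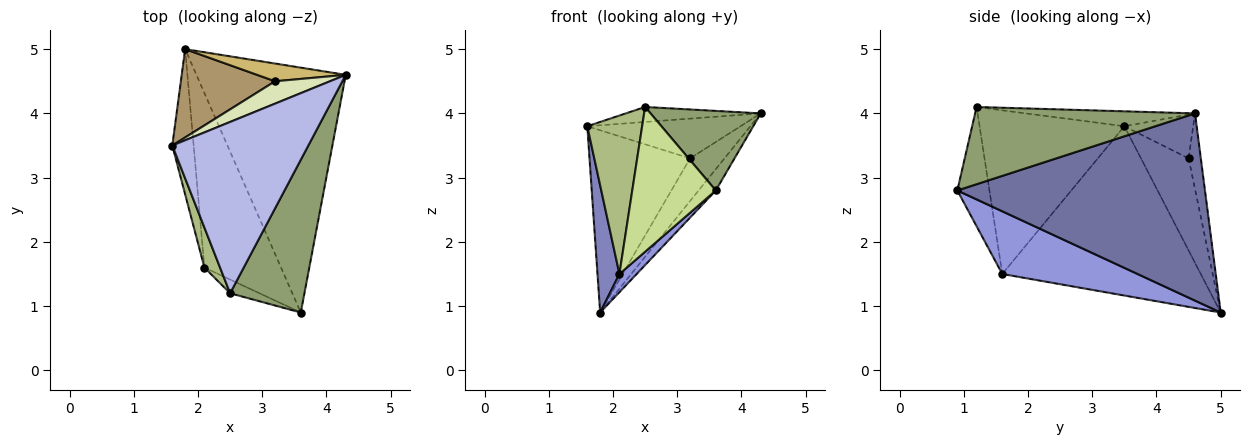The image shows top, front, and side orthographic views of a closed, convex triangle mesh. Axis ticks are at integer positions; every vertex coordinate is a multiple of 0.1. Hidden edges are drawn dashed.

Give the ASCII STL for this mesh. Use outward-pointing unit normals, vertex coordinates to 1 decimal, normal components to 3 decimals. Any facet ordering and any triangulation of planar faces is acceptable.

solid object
 facet normal 0.781 0.054 -0.623
  outer loop
   vertex 1.8 5.0 0.9
   vertex 4.3 4.6 4.0
   vertex 3.6 0.9 2.8
  endloop
 endfacet
 facet normal -0.986 -0.109 -0.124
  outer loop
   vertex 2.1 1.6 1.5
   vertex 1.6 3.5 3.8
   vertex 1.8 5.0 0.9
  endloop
 endfacet
 facet normal 0.631 -0.080 -0.772
  outer loop
   vertex 2.1 1.6 1.5
   vertex 1.8 5.0 0.9
   vertex 3.6 0.9 2.8
  endloop
 endfacet
 facet normal -0.109 0.087 0.990
  outer loop
   vertex 2.5 1.2 4.1
   vertex 4.3 4.6 4.0
   vertex 1.6 3.5 3.8
  endloop
 endfacet
 facet normal 0.678 -0.340 0.652
  outer loop
   vertex 2.5 1.2 4.1
   vertex 3.6 0.9 2.8
   vertex 4.3 4.6 4.0
  endloop
 endfacet
 facet normal -0.931 -0.353 0.089
  outer loop
   vertex 2.5 1.2 4.1
   vertex 1.6 3.5 3.8
   vertex 2.1 1.6 1.5
  endloop
 endfacet
 facet normal -0.358 -0.930 -0.088
  outer loop
   vertex 2.5 1.2 4.1
   vertex 2.1 1.6 1.5
   vertex 3.6 0.9 2.8
  endloop
 endfacet
 facet normal -0.364 0.812 0.457
  outer loop
   vertex 3.2 4.5 3.3
   vertex 1.6 3.5 3.8
   vertex 4.3 4.6 4.0
  endloop
 endfacet
 facet normal -0.392 0.828 0.401
  outer loop
   vertex 3.2 4.5 3.3
   vertex 1.8 5.0 0.9
   vertex 1.6 3.5 3.8
  endloop
 endfacet
 facet normal -0.312 0.877 0.365
  outer loop
   vertex 3.2 4.5 3.3
   vertex 4.3 4.6 4.0
   vertex 1.8 5.0 0.9
  endloop
 endfacet
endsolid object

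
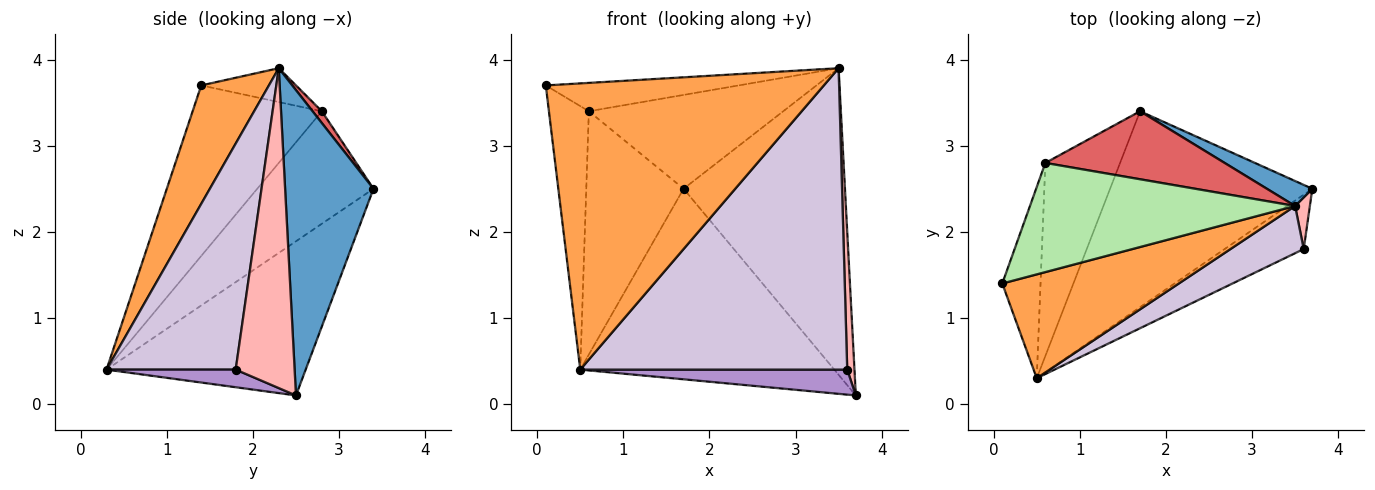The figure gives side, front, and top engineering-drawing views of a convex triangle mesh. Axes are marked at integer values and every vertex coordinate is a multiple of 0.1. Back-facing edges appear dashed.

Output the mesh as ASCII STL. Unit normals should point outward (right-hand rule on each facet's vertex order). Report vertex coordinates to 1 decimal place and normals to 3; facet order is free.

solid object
 facet normal 0.479 0.875 0.071
  outer loop
   vertex 3.5 2.3 3.9
   vertex 3.7 2.5 0.1
   vertex 1.7 3.4 2.5
  endloop
 endfacet
 facet normal -0.480 0.612 -0.629
  outer loop
   vertex 0.5 0.3 0.4
   vertex 1.7 3.4 2.5
   vertex 3.7 2.5 0.1
  endloop
 endfacet
 facet normal 0.223 -0.916 0.332
  outer loop
   vertex 0.5 0.3 0.4
   vertex 3.5 2.3 3.9
   vertex 0.1 1.4 3.7
  endloop
 endfacet
 facet normal -0.934 0.289 -0.209
  outer loop
   vertex 0.6 2.8 3.4
   vertex 0.5 0.3 0.4
   vertex 0.1 1.4 3.7
  endloop
 endfacet
 facet normal -0.683 0.572 -0.454
  outer loop
   vertex 0.6 2.8 3.4
   vertex 1.7 3.4 2.5
   vertex 0.5 0.3 0.4
  endloop
 endfacet
 facet normal -0.123 0.250 0.961
  outer loop
   vertex 0.6 2.8 3.4
   vertex 0.1 1.4 3.7
   vertex 3.5 2.3 3.9
  endloop
 endfacet
 facet normal 0.038 0.809 0.586
  outer loop
   vertex 0.6 2.8 3.4
   vertex 3.5 2.3 3.9
   vertex 1.7 3.4 2.5
  endloop
 endfacet
 facet normal 0.991 -0.122 0.046
  outer loop
   vertex 3.6 1.8 0.4
   vertex 3.7 2.5 0.1
   vertex 3.5 2.3 3.9
  endloop
 endfacet
 facet normal 0.198 -0.410 -0.890
  outer loop
   vertex 3.6 1.8 0.4
   vertex 0.5 0.3 0.4
   vertex 3.7 2.5 0.1
  endloop
 endfacet
 facet normal 0.431 -0.891 0.140
  outer loop
   vertex 3.6 1.8 0.4
   vertex 3.5 2.3 3.9
   vertex 0.5 0.3 0.4
  endloop
 endfacet
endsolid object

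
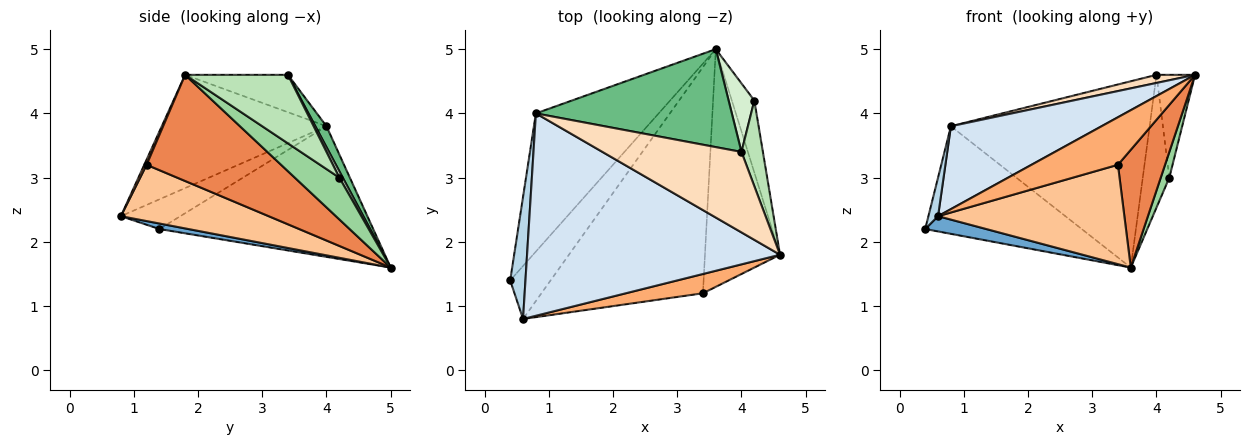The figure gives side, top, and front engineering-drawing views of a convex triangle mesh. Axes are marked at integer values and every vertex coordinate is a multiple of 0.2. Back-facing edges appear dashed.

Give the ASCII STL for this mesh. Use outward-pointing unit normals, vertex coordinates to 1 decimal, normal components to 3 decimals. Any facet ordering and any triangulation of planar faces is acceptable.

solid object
 facet normal 0.130 -0.274 -0.953
  outer loop
   vertex 0.6 0.8 2.4
   vertex 0.4 1.4 2.2
   vertex 3.6 5.0 1.6
  endloop
 endfacet
 facet normal -0.643 0.471 -0.604
  outer loop
   vertex 0.8 4.0 3.8
   vertex 3.6 5.0 1.6
   vertex 0.4 1.4 2.2
  endloop
 endfacet
 facet normal -0.880 -0.143 0.452
  outer loop
   vertex 0.8 4.0 3.8
   vertex 0.4 1.4 2.2
   vertex 0.6 0.8 2.4
  endloop
 endfacet
 facet normal -0.383 -0.350 0.855
  outer loop
   vertex 0.8 4.0 3.8
   vertex 0.6 0.8 2.4
   vertex 4.6 1.8 4.6
  endloop
 endfacet
 facet normal 0.785 -0.275 -0.555
  outer loop
   vertex 3.4 1.2 3.2
   vertex 3.6 5.0 1.6
   vertex 4.6 1.8 4.6
  endloop
 endfacet
 facet normal 0.025 -0.926 0.376
  outer loop
   vertex 3.4 1.2 3.2
   vertex 4.6 1.8 4.6
   vertex 0.6 0.8 2.4
  endloop
 endfacet
 facet normal 0.304 -0.383 -0.872
  outer loop
   vertex 3.4 1.2 3.2
   vertex 0.6 0.8 2.4
   vertex 3.6 5.0 1.6
  endloop
 endfacet
 facet normal -0.258 -0.097 0.961
  outer loop
   vertex 4.0 3.4 4.6
   vertex 0.8 4.0 3.8
   vertex 4.6 1.8 4.6
  endloop
 endfacet
 facet normal 0.050 0.884 0.465
  outer loop
   vertex 4.0 3.4 4.6
   vertex 3.6 5.0 1.6
   vertex 0.8 4.0 3.8
  endloop
 endfacet
 facet normal 0.868 -0.167 -0.467
  outer loop
   vertex 4.2 4.2 3.0
   vertex 4.6 1.8 4.6
   vertex 3.6 5.0 1.6
  endloop
 endfacet
 facet normal 0.899 0.337 0.281
  outer loop
   vertex 4.2 4.2 3.0
   vertex 4.0 3.4 4.6
   vertex 4.6 1.8 4.6
  endloop
 endfacet
 facet normal 0.114 0.883 0.456
  outer loop
   vertex 4.2 4.2 3.0
   vertex 3.6 5.0 1.6
   vertex 4.0 3.4 4.6
  endloop
 endfacet
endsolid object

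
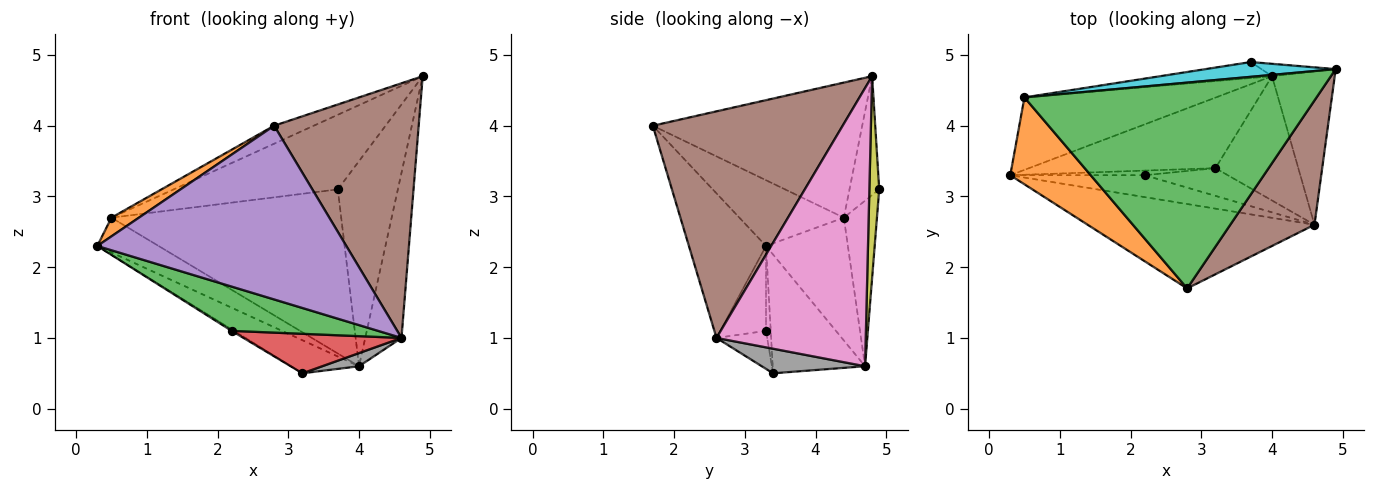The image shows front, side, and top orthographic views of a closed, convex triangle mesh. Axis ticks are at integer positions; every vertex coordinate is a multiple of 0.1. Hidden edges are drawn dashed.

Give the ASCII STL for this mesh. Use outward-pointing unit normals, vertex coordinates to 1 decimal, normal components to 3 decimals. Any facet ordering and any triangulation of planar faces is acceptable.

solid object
 facet normal -0.500 0.368 -0.784
  outer loop
   vertex 4.0 4.7 0.6
   vertex 3.2 3.4 0.5
   vertex 0.3 3.3 2.3
  endloop
 endfacet
 facet normal -0.624 -0.164 0.764
  outer loop
   vertex 0.5 4.4 2.7
   vertex 0.3 3.3 2.3
   vertex 2.8 1.7 4.0
  endloop
 endfacet
 facet normal -0.418 0.079 0.905
  outer loop
   vertex 0.5 4.4 2.7
   vertex 2.8 1.7 4.0
   vertex 4.9 4.8 4.7
  endloop
 endfacet
 facet normal -0.500 0.375 -0.780
  outer loop
   vertex 0.5 4.4 2.7
   vertex 4.0 4.7 0.6
   vertex 0.3 3.3 2.3
  endloop
 endfacet
 facet normal -0.268 -0.866 -0.421
  outer loop
   vertex 4.6 2.6 1.0
   vertex 2.8 1.7 4.0
   vertex 0.3 3.3 2.3
  endloop
 endfacet
 facet normal 0.763 -0.581 0.284
  outer loop
   vertex 4.6 2.6 1.0
   vertex 4.9 4.8 4.7
   vertex 2.8 1.7 4.0
  endloop
 endfacet
 facet normal 0.949 0.230 -0.214
  outer loop
   vertex 4.6 2.6 1.0
   vertex 4.0 4.7 0.6
   vertex 4.9 4.8 4.7
  endloop
 endfacet
 facet normal 0.283 -0.101 -0.954
  outer loop
   vertex 4.6 2.6 1.0
   vertex 3.2 3.4 0.5
   vertex 4.0 4.7 0.6
  endloop
 endfacet
 facet normal 0.161 0.985 -0.059
  outer loop
   vertex 3.7 4.9 3.1
   vertex 4.9 4.8 4.7
   vertex 4.0 4.7 0.6
  endloop
 endfacet
 facet normal -0.175 0.966 0.191
  outer loop
   vertex 3.7 4.9 3.1
   vertex 0.5 4.4 2.7
   vertex 4.9 4.8 4.7
  endloop
 endfacet
 facet normal -0.142 0.985 -0.096
  outer loop
   vertex 3.7 4.9 3.1
   vertex 4.0 4.7 0.6
   vertex 0.5 4.4 2.7
  endloop
 endfacet
 facet normal -0.516 0.258 -0.817
  outer loop
   vertex 2.2 3.3 1.1
   vertex 0.3 3.3 2.3
   vertex 3.2 3.4 0.5
  endloop
 endfacet
 facet normal -0.270 -0.863 -0.427
  outer loop
   vertex 2.2 3.3 1.1
   vertex 4.6 2.6 1.0
   vertex 0.3 3.3 2.3
  endloop
 endfacet
 facet normal -0.254 -0.792 -0.555
  outer loop
   vertex 2.2 3.3 1.1
   vertex 3.2 3.4 0.5
   vertex 4.6 2.6 1.0
  endloop
 endfacet
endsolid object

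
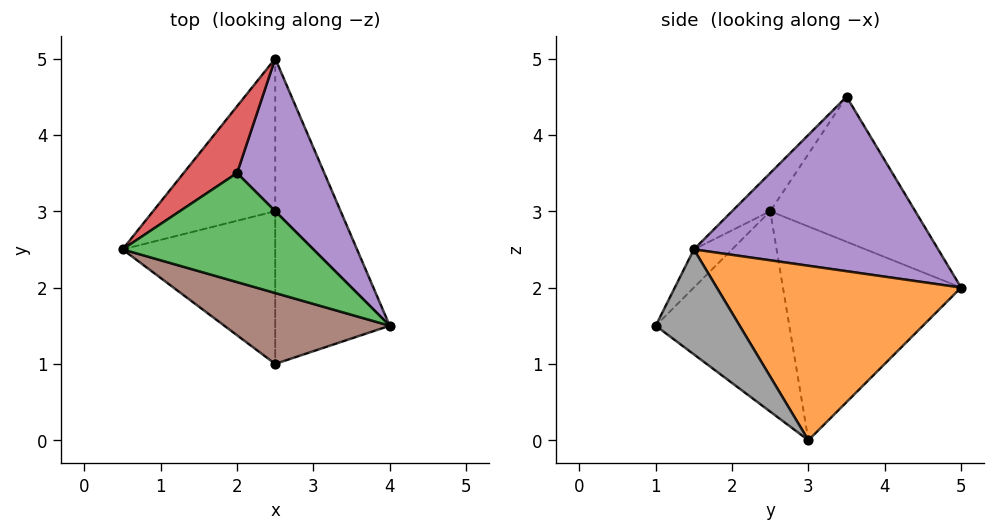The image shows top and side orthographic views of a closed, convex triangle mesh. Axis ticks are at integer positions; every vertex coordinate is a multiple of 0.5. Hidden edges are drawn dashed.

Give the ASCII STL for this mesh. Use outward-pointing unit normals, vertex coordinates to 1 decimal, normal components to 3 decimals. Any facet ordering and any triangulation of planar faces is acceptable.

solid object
 facet normal -0.778 0.444 -0.444
  outer loop
   vertex 2.5 3.0 0.0
   vertex 0.5 2.5 3.0
   vertex 2.5 5.0 2.0
  endloop
 endfacet
 facet normal 0.883 0.331 -0.331
  outer loop
   vertex 2.5 3.0 0.0
   vertex 2.5 5.0 2.0
   vertex 4.0 1.5 2.5
  endloop
 endfacet
 facet normal -0.127 -0.762 0.635
  outer loop
   vertex 2.0 3.5 4.5
   vertex 0.5 2.5 3.0
   vertex 4.0 1.5 2.5
  endloop
 endfacet
 facet normal -0.701 0.664 0.258
  outer loop
   vertex 2.0 3.5 4.5
   vertex 2.5 5.0 2.0
   vertex 0.5 2.5 3.0
  endloop
 endfacet
 facet normal 0.816 0.408 0.408
  outer loop
   vertex 2.0 3.5 4.5
   vertex 4.0 1.5 2.5
   vertex 2.5 5.0 2.0
  endloop
 endfacet
 facet normal -0.139 -0.787 0.602
  outer loop
   vertex 2.5 1.0 1.5
   vertex 4.0 1.5 2.5
   vertex 0.5 2.5 3.0
  endloop
 endfacet
 facet normal -0.724 -0.414 -0.552
  outer loop
   vertex 2.5 1.0 1.5
   vertex 0.5 2.5 3.0
   vertex 2.5 3.0 0.0
  endloop
 endfacet
 facet normal 0.591 -0.484 -0.645
  outer loop
   vertex 2.5 1.0 1.5
   vertex 2.5 3.0 0.0
   vertex 4.0 1.5 2.5
  endloop
 endfacet
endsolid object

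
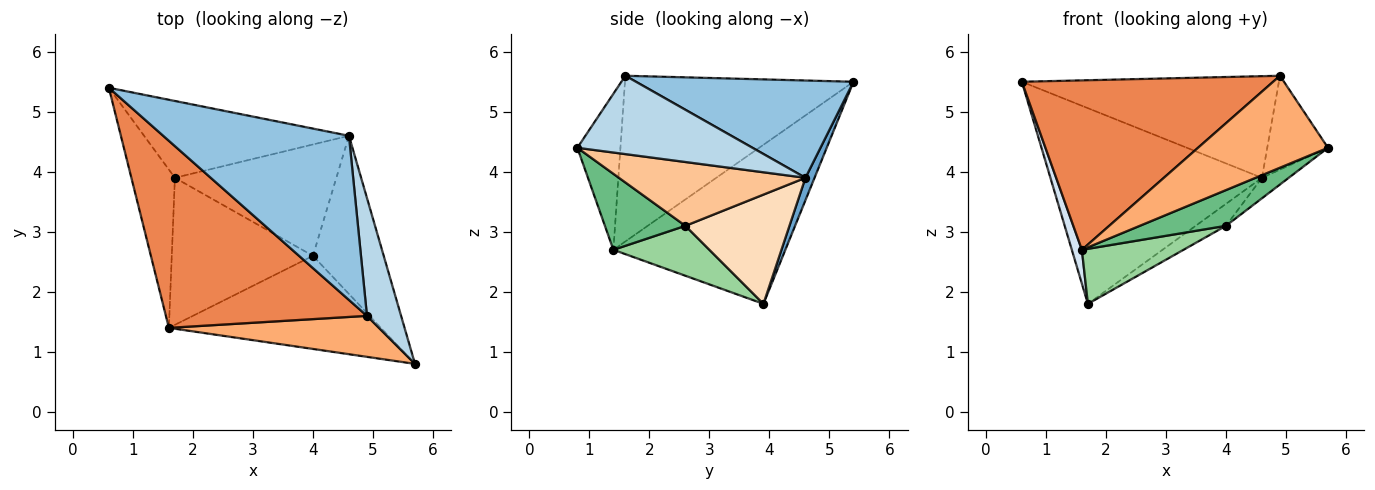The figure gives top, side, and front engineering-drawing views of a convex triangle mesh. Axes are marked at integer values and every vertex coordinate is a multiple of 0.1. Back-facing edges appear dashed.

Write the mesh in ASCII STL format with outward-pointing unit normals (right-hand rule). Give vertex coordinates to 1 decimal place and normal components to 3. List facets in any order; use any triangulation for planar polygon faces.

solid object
 facet normal 0.040 0.930 -0.365
  outer loop
   vertex 4.6 4.6 3.9
   vertex 1.7 3.9 1.8
   vertex 0.6 5.4 5.5
  endloop
 endfacet
 facet normal 0.407 0.481 0.777
  outer loop
   vertex 4.6 4.6 3.9
   vertex 0.6 5.4 5.5
   vertex 4.9 1.6 5.6
  endloop
 endfacet
 facet normal 0.874 0.303 0.380
  outer loop
   vertex 4.6 4.6 3.9
   vertex 4.9 1.6 5.6
   vertex 5.7 0.8 4.4
  endloop
 endfacet
 facet normal -0.963 -0.056 -0.263
  outer loop
   vertex 1.6 1.4 2.7
   vertex 0.6 5.4 5.5
   vertex 1.7 3.9 1.8
  endloop
 endfacet
 facet normal -0.521 -0.573 0.633
  outer loop
   vertex 1.6 1.4 2.7
   vertex 4.9 1.6 5.6
   vertex 0.6 5.4 5.5
  endloop
 endfacet
 facet normal -0.290 -0.874 0.390
  outer loop
   vertex 1.6 1.4 2.7
   vertex 5.7 0.8 4.4
   vertex 4.9 1.6 5.6
  endloop
 endfacet
 facet normal 0.667 0.096 -0.739
  outer loop
   vertex 4.0 2.6 3.1
   vertex 4.6 4.6 3.9
   vertex 5.7 0.8 4.4
  endloop
 endfacet
 facet normal 0.553 0.161 -0.817
  outer loop
   vertex 4.0 2.6 3.1
   vertex 1.7 3.9 1.8
   vertex 4.6 4.6 3.9
  endloop
 endfacet
 facet normal 0.317 -0.340 -0.885
  outer loop
   vertex 4.0 2.6 3.1
   vertex 5.7 0.8 4.4
   vertex 1.6 1.4 2.7
  endloop
 endfacet
 facet normal 0.314 -0.333 -0.889
  outer loop
   vertex 4.0 2.6 3.1
   vertex 1.6 1.4 2.7
   vertex 1.7 3.9 1.8
  endloop
 endfacet
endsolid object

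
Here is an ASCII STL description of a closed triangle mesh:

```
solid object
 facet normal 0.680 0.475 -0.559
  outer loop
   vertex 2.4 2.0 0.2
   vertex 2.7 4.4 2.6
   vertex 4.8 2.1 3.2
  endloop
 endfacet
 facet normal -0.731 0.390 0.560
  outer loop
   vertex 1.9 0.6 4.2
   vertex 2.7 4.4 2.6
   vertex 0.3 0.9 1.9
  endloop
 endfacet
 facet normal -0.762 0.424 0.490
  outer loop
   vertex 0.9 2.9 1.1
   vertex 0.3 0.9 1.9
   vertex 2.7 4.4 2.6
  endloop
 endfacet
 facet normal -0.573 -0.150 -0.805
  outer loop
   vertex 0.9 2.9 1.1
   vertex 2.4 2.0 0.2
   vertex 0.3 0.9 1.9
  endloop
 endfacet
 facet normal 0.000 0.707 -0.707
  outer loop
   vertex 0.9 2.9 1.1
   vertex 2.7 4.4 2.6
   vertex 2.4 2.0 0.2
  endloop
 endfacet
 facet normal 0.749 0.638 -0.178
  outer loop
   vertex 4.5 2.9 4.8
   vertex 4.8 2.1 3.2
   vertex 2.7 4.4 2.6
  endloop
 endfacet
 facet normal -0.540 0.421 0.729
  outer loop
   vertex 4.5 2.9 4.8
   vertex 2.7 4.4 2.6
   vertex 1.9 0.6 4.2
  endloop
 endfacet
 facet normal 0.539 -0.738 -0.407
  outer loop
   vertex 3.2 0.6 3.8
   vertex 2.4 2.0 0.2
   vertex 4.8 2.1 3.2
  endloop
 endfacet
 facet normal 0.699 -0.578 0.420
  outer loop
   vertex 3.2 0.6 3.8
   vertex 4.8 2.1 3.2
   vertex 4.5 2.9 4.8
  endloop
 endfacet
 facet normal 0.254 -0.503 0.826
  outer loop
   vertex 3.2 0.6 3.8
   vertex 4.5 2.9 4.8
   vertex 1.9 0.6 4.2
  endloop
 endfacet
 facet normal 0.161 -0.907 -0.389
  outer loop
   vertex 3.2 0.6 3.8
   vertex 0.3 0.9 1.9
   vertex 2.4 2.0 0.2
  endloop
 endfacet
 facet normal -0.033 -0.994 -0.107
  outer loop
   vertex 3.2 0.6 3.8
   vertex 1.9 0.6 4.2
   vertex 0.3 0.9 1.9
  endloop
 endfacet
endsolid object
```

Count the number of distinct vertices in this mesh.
8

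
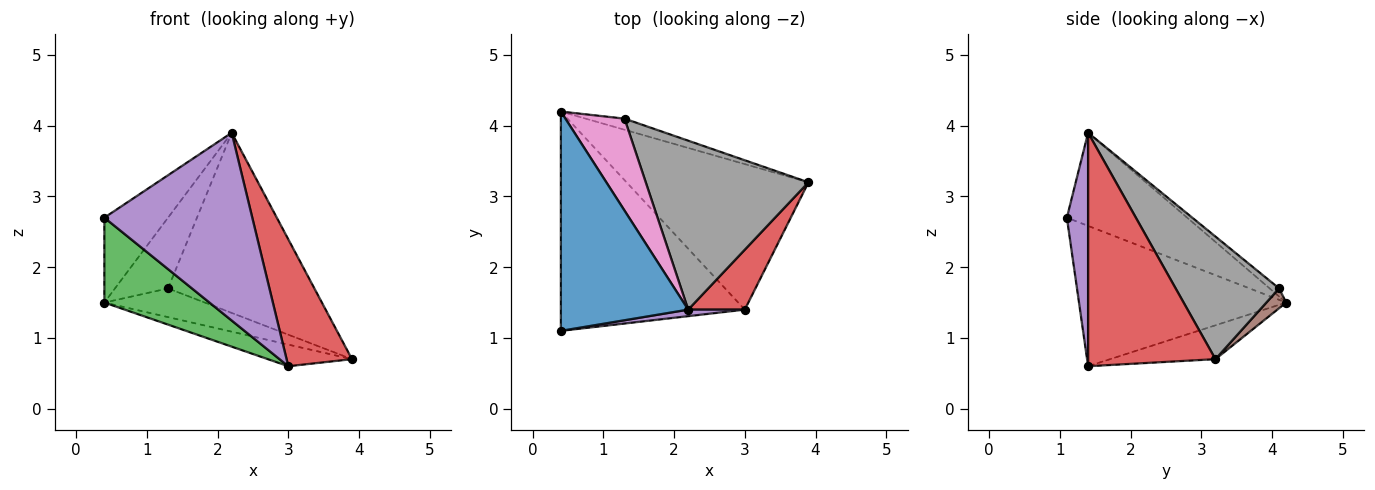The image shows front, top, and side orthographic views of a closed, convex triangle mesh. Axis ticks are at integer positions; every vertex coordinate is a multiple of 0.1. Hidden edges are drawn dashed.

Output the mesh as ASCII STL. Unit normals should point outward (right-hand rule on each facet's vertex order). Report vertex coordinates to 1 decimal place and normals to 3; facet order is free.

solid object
 facet normal -0.563 0.298 0.770
  outer loop
   vertex 2.2 1.4 3.9
   vertex 0.4 4.2 1.5
   vertex 0.4 1.1 2.7
  endloop
 endfacet
 facet normal -0.181 0.145 -0.973
  outer loop
   vertex 3.0 1.4 0.6
   vertex 0.4 4.2 1.5
   vertex 3.9 3.2 0.7
  endloop
 endfacet
 facet normal -0.580 -0.294 -0.760
  outer loop
   vertex 3.0 1.4 0.6
   vertex 0.4 1.1 2.7
   vertex 0.4 4.2 1.5
  endloop
 endfacet
 facet normal 0.870 -0.447 0.211
  outer loop
   vertex 3.0 1.4 0.6
   vertex 3.9 3.2 0.7
   vertex 2.2 1.4 3.9
  endloop
 endfacet
 facet normal 0.142 -0.989 0.034
  outer loop
   vertex 3.0 1.4 0.6
   vertex 2.2 1.4 3.9
   vertex 0.4 1.1 2.7
  endloop
 endfacet
 facet normal 0.181 0.917 -0.355
  outer loop
   vertex 1.3 4.1 1.7
   vertex 3.9 3.2 0.7
   vertex 0.4 4.2 1.5
  endloop
 endfacet
 facet normal -0.108 0.606 0.788
  outer loop
   vertex 1.3 4.1 1.7
   vertex 0.4 4.2 1.5
   vertex 2.2 1.4 3.9
  endloop
 endfacet
 facet normal 0.458 0.648 0.608
  outer loop
   vertex 1.3 4.1 1.7
   vertex 2.2 1.4 3.9
   vertex 3.9 3.2 0.7
  endloop
 endfacet
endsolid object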